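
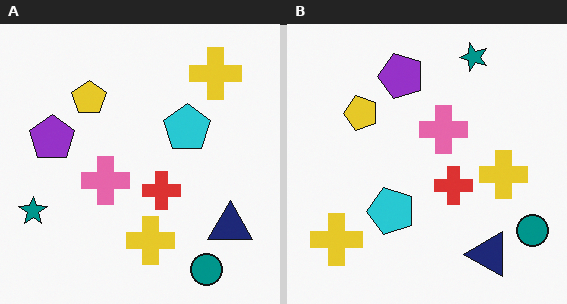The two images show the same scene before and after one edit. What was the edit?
Transposed (reflected across the top-left ↔ bottom-right diagonal).

Shapes have swapped their row and column positions — what was in the top-right is now in the bottom-left — a diagonal reflection.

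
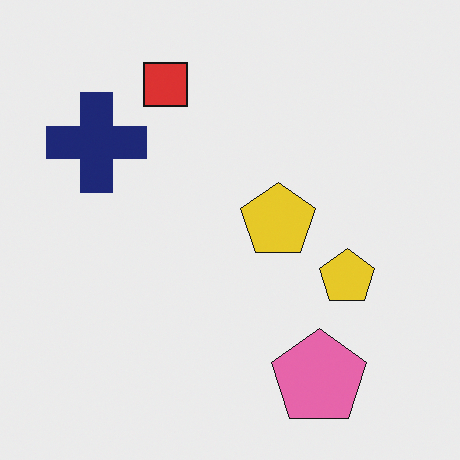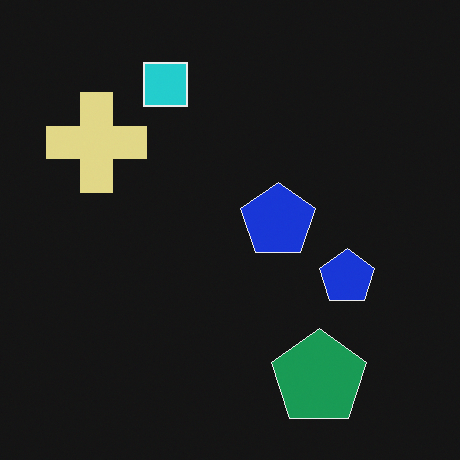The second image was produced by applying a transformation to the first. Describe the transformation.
It was color-inverted (negative).

The light background has become dark and every shape's color is its complement — a photographic negative.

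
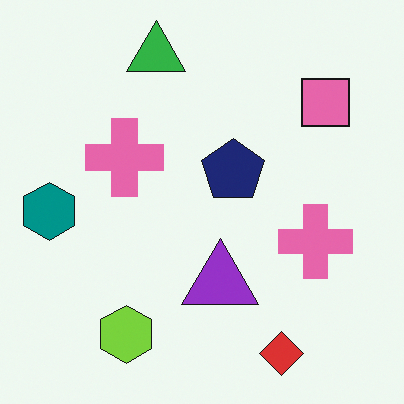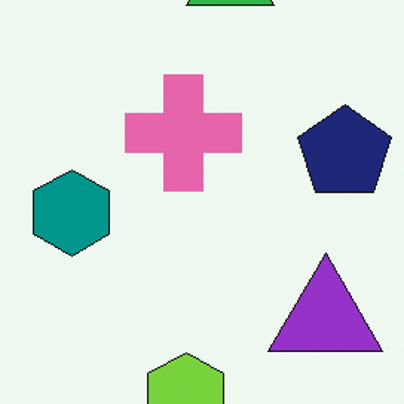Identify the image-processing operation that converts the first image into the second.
The transformation is: cropped to a modestly smaller region and rescaled.

The visible shapes are larger and the field of view is narrower; shapes near the original edges may be partly or wholly outside the frame — a crop-and-rescale.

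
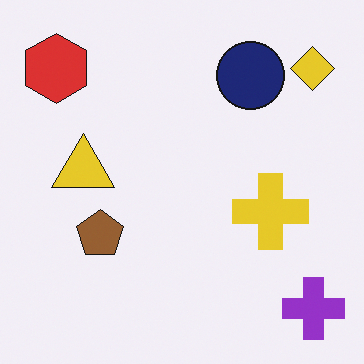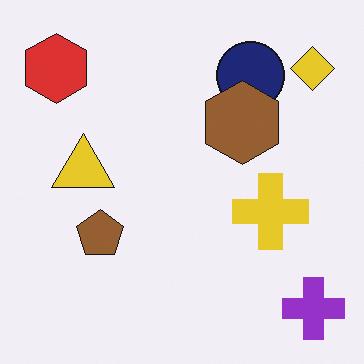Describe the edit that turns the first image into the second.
This is the original image overlaid with an additional brown hexagon.

A brown hexagon appears in the second image that is absent from the first.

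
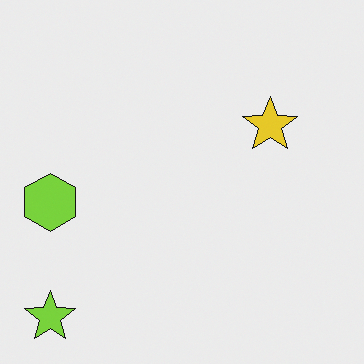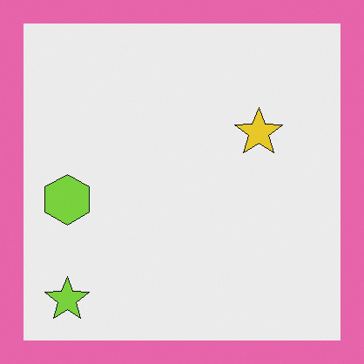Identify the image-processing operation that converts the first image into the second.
The second image is the first framed with a pink border.

A solid pink frame runs around the edge of the second image, with the content slightly shrunk inside it.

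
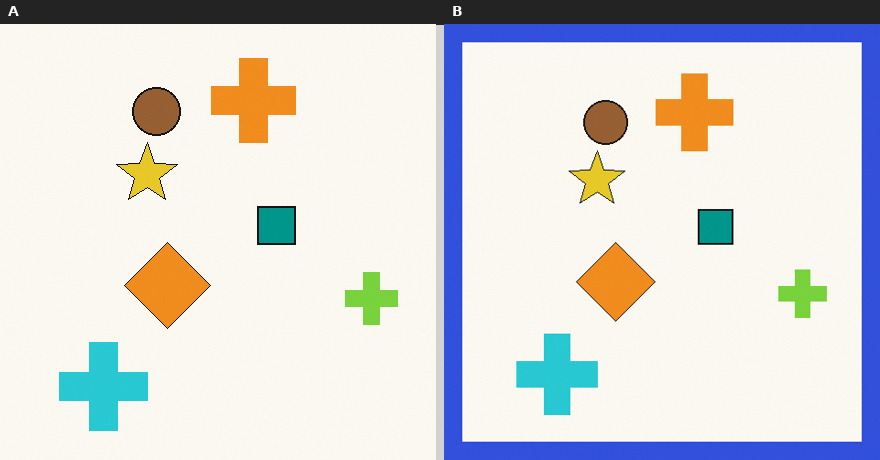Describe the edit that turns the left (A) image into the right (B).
This is the original image framed with a blue border.

A solid blue frame runs around the edge of the right (B) image, with the content slightly shrunk inside it.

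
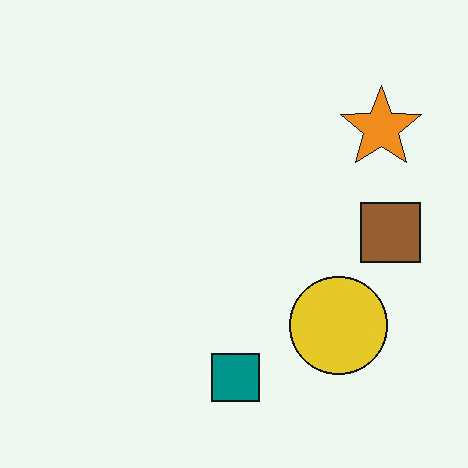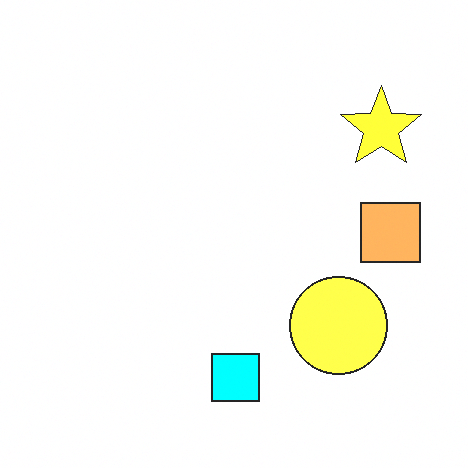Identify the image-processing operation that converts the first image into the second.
The image was substantially brightened.

Every pixel — background and shapes alike — is uniformly brightened.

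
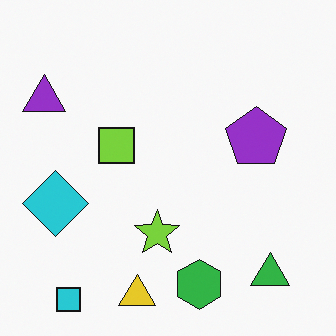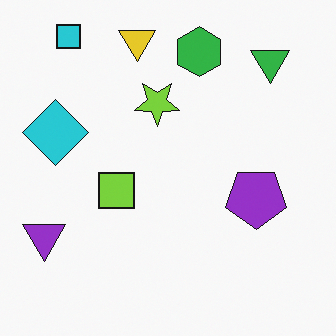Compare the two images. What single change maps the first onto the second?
The transformation is: flipped vertically (top ↔ bottom).

The cyan square is in the bottom-left of the first image and the top-left of the second — shapes on opposite sides of the horizontal midline have swapped in a mirror flip.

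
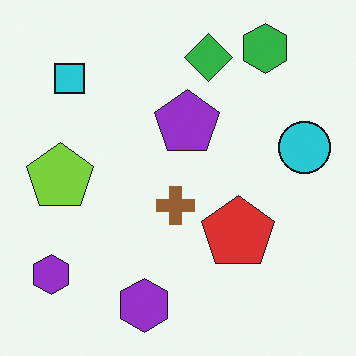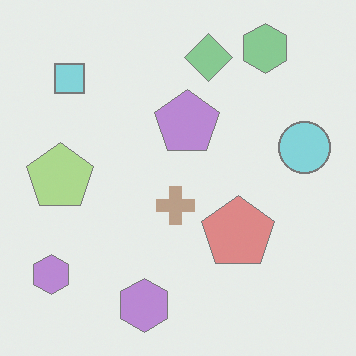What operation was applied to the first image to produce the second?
This is the original image given much lower contrast.

Tones are pushed toward mid-grey across the whole image — a global contrast change.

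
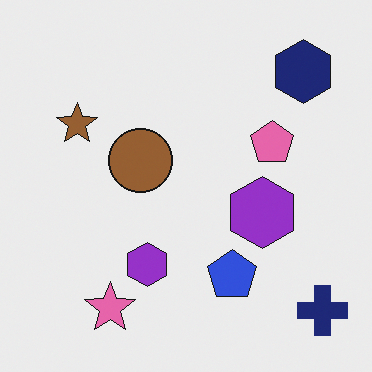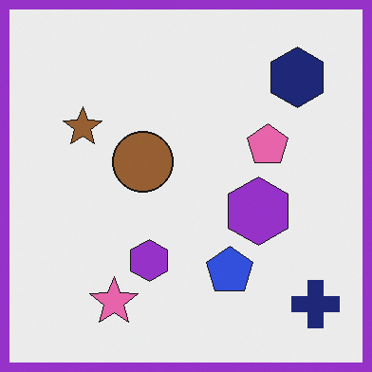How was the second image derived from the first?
The transformation is: framed with a purple border.

A solid purple frame runs around the edge of the second image, with the content slightly shrunk inside it.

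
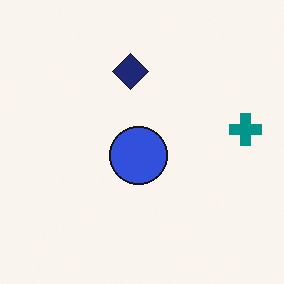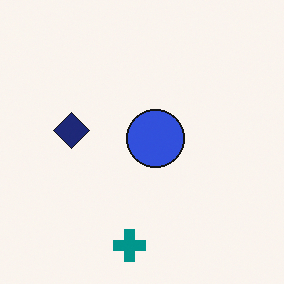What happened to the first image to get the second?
This is the original image transposed (reflected across the top-left ↔ bottom-right diagonal).

Shapes have swapped their row and column positions — what was in the top-right is now in the bottom-left — a diagonal reflection.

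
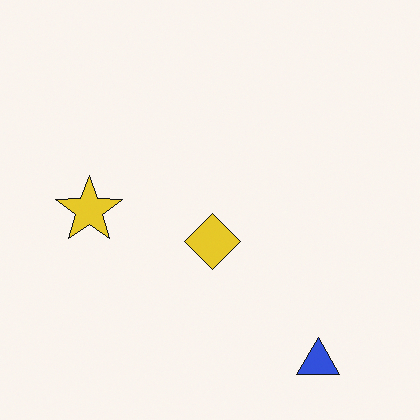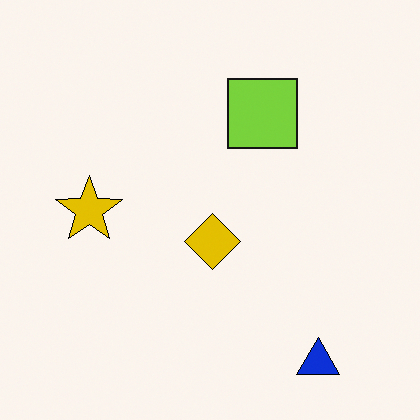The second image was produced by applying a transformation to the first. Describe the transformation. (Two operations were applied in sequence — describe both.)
The image was given slightly increased contrast, then overlaid with an additional lime square.

Tones are pushed away from mid-grey across the whole image — a global contrast change. A lime square appears in the second image that is absent from the first.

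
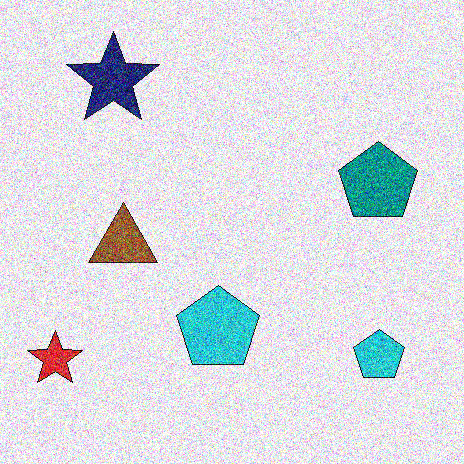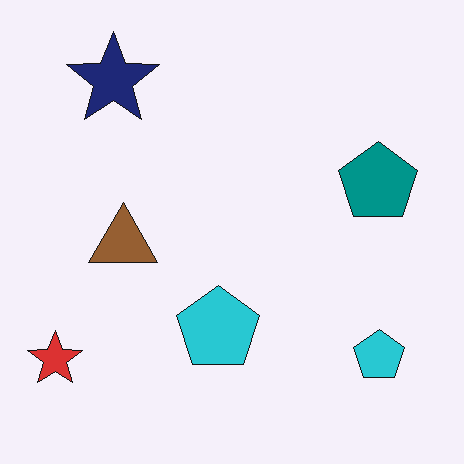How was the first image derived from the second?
The first image is the second degraded with heavy additive noise.

Random speckle covers the whole image, including the flat background.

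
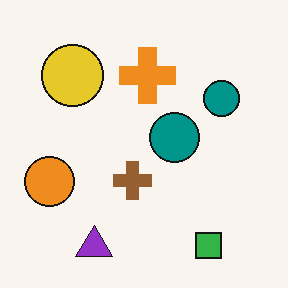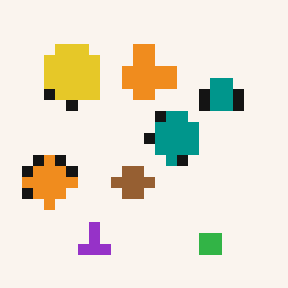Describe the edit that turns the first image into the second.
It was heavily pixelated into large blocks.

Shapes are reduced to large square blocks; fine edges and outlines are lost — a downscale-then-upscale (mosaic) effect.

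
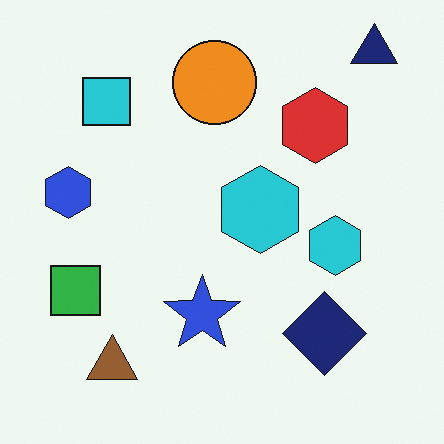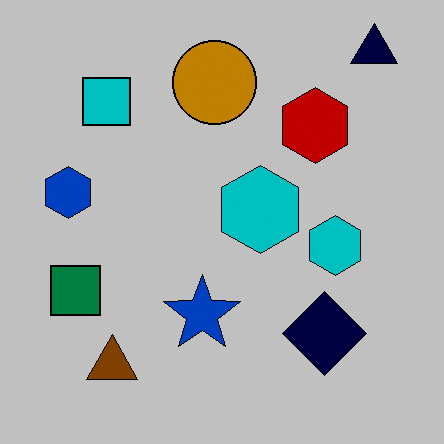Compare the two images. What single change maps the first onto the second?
It was heavily posterized to just a handful of flat colors.

Each flat color has snapped to a coarser quantized level — most visibly, the near-white background has dropped to a flat grey.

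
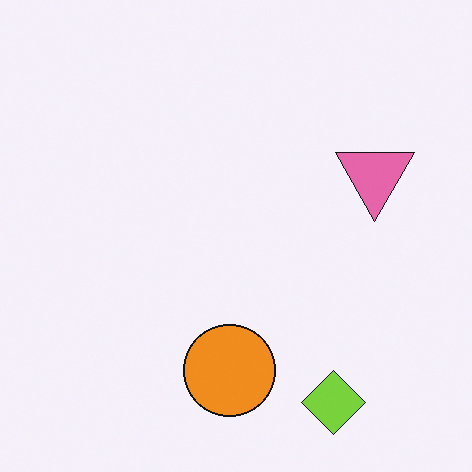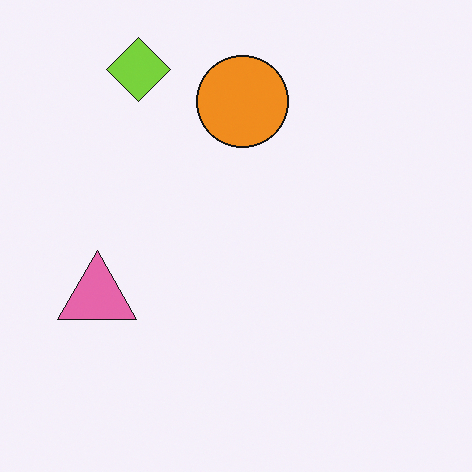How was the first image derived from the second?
The image was rotated 180°.

The lime diamond sits in the top-left of the second image and the bottom-right of the first — consistent with a whole-image 180° rotation.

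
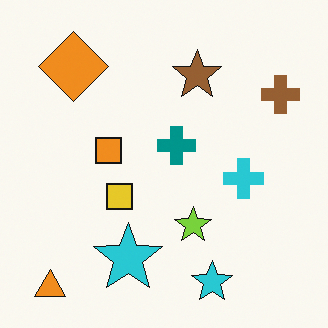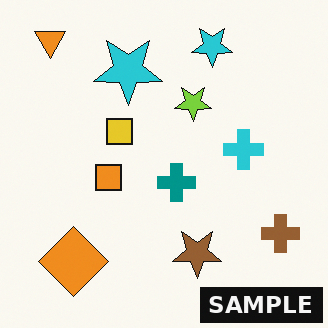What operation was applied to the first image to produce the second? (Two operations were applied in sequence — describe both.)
It was flipped vertically (top ↔ bottom), then watermarked with the text "SAMPLE" in the lower-right corner.

The orange triangle is in the bottom-left of the first image and the top-left of the second — shapes on opposite sides of the horizontal midline have swapped in a mirror flip. A dark label reading "SAMPLE" appears in the lower-right corner.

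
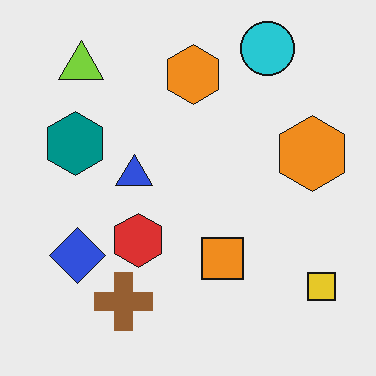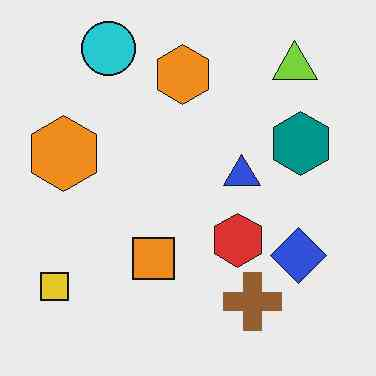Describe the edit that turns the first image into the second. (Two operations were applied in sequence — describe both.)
Flipped horizontally (left ↔ right), then JPEG-compressed with visible artifacts.

The yellow square is in the bottom-right of the first image and the bottom-left of the second — shapes on opposite sides of the vertical midline have swapped in a mirror flip. Blocky 8×8 compression artifacts appear around shape edges and the flat background shows ringing — characteristic JPEG degradation.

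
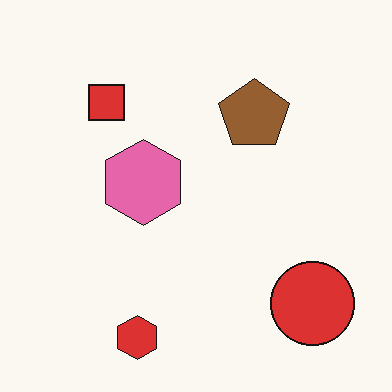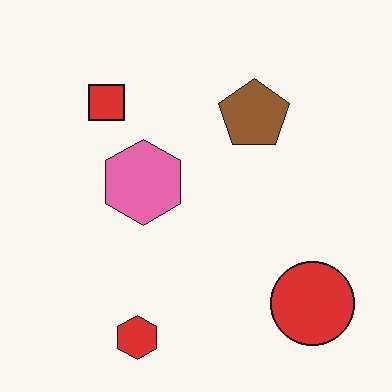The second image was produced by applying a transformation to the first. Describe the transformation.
The image was JPEG-compressed with visible artifacts.

Blocky 8×8 compression artifacts appear around shape edges and the flat background shows ringing — characteristic JPEG degradation.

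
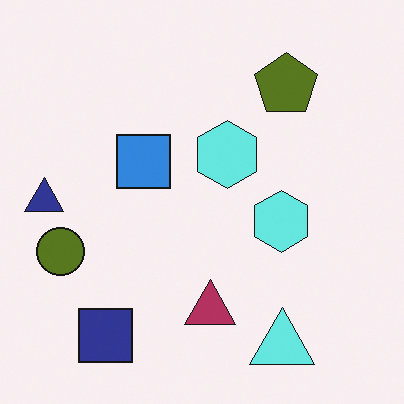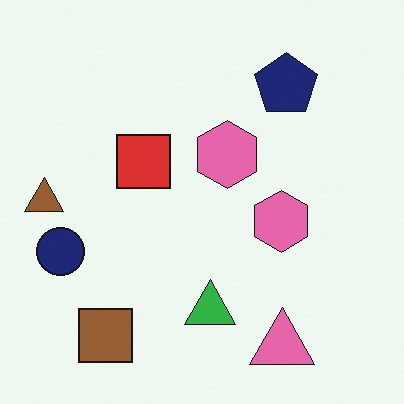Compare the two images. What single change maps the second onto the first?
The transformation is: hue-shifted by a large amount.

Every shape's color has rotated by the same amount around the hue wheel — a uniform hue shift.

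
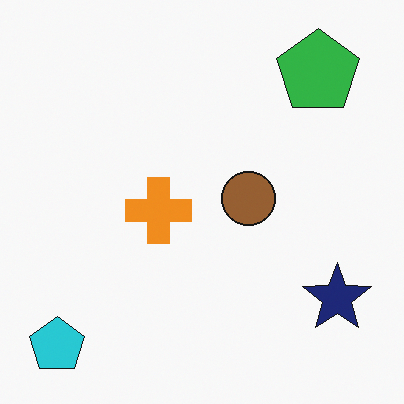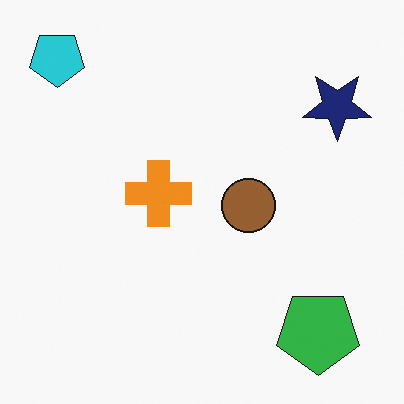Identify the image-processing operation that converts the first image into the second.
This is the original image flipped vertically (top ↔ bottom).

The cyan pentagon is in the bottom-left of the first image and the top-left of the second — shapes on opposite sides of the horizontal midline have swapped in a mirror flip.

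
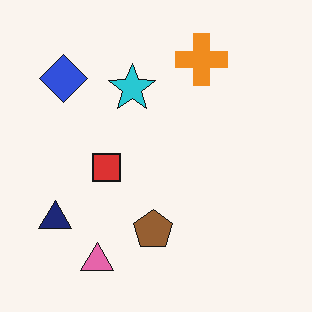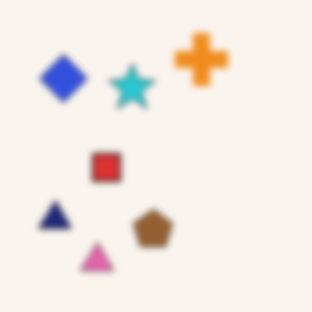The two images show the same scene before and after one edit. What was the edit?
It was moderately blurred.

Shape edges and outlines are uniformly softened across the whole image.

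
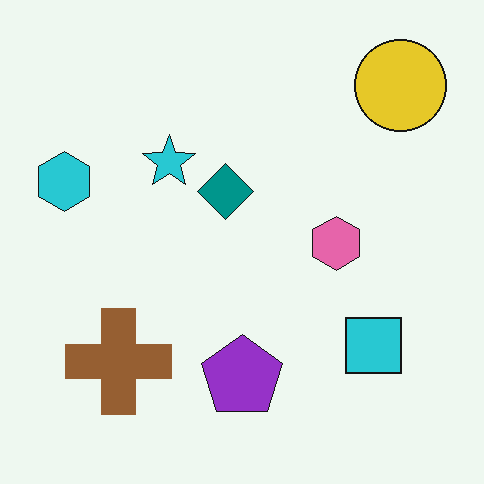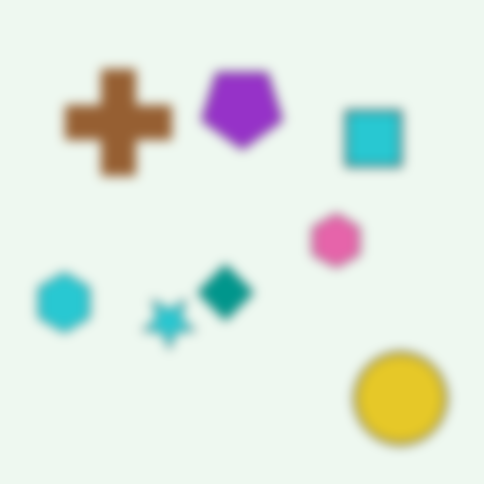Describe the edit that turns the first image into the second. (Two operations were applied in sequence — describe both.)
It was flipped vertically (top ↔ bottom), then strongly gaussian-blurred.

The yellow circle is in the top-right of the first image and the bottom-right of the second — shapes on opposite sides of the horizontal midline have swapped in a mirror flip. Shape edges and outlines are uniformly softened across the whole image.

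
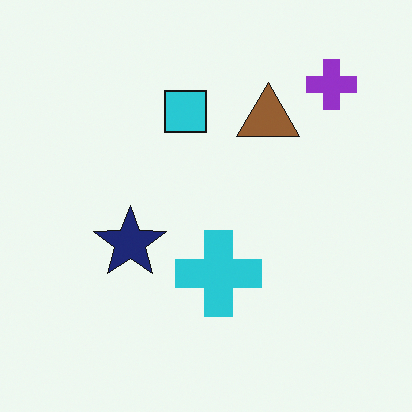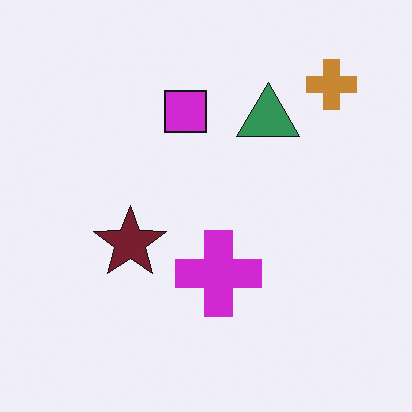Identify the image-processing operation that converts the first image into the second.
The second image is the first hue-shifted noticeably.

Every shape's color has rotated by the same amount around the hue wheel — a uniform hue shift.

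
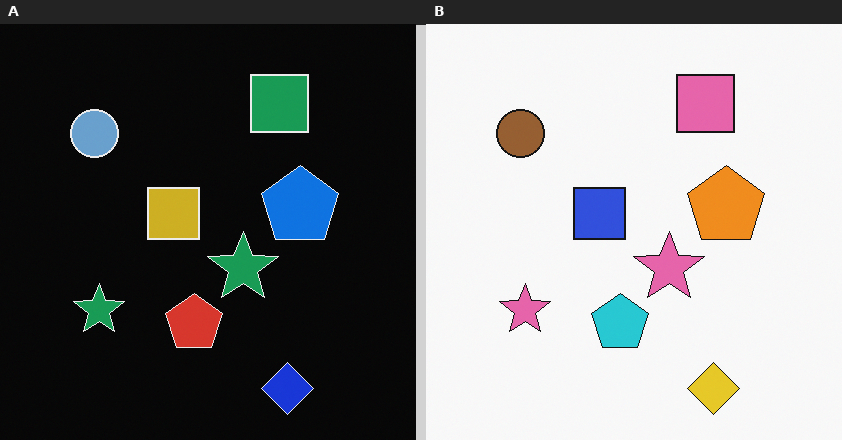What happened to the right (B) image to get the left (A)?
The left (A) image is the right (B) color-inverted (negative).

The light background has become dark and every shape's color is its complement — a photographic negative.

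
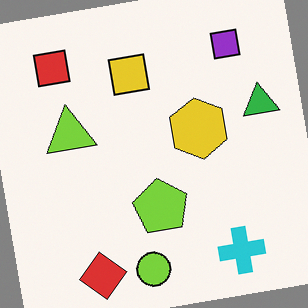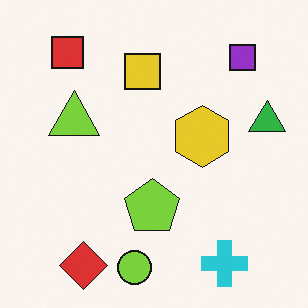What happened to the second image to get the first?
The image was rotated counter-clockwise by a few degrees.

Every shape is tilted by the same angle and the image corners show triangular fill wedges — a whole-image rotation by a non-right angle.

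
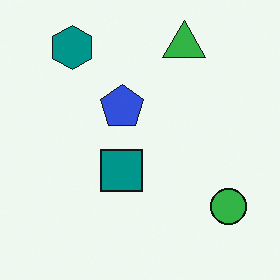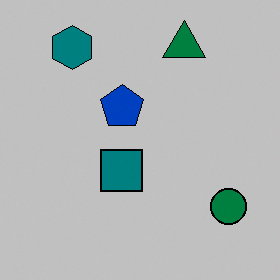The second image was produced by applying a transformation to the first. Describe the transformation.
Heavily posterized to just a handful of flat colors.

Each flat color has snapped to a coarser quantized level — most visibly, the near-white background has dropped to a flat grey.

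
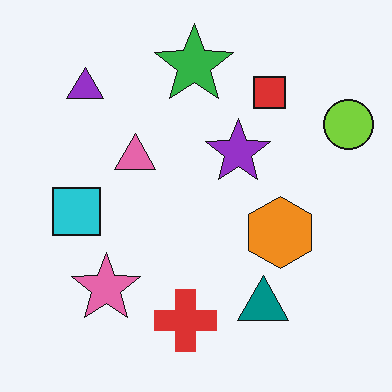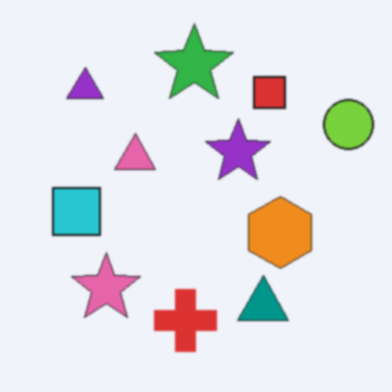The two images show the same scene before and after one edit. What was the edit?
It was slightly softened.

Shape edges and outlines are uniformly softened across the whole image.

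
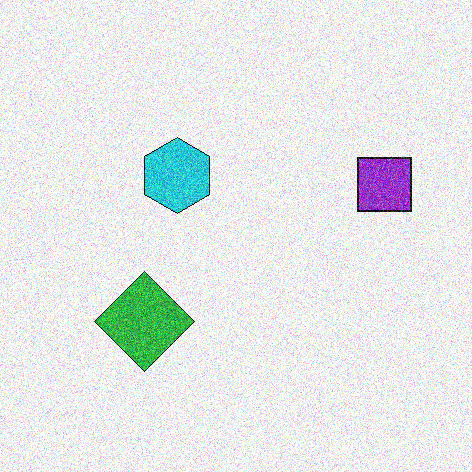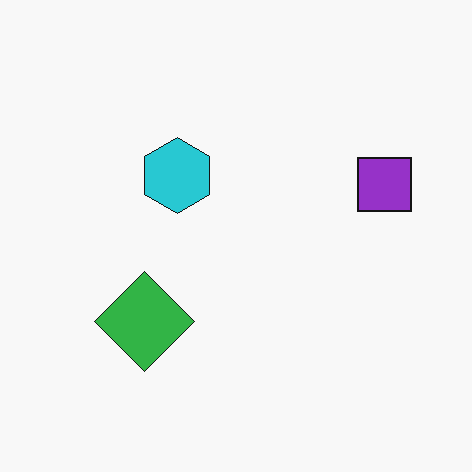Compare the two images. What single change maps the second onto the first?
The image was degraded with strong gaussian noise.

Random speckle covers the whole image, including the flat background.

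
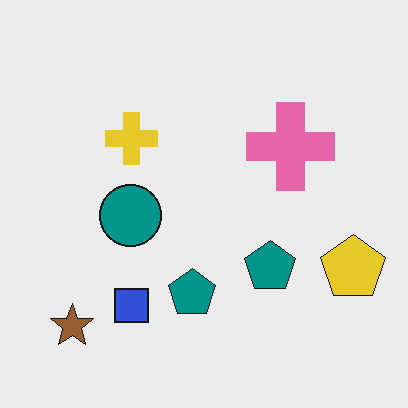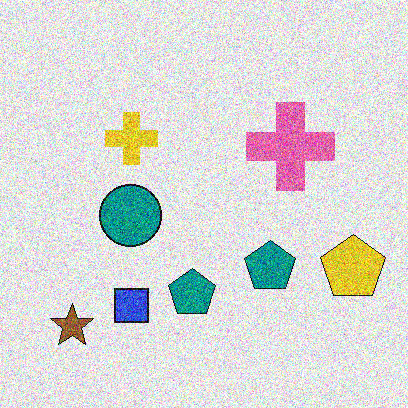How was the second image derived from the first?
The transformation is: degraded with a thick layer of grain.

Random speckle covers the whole image, including the flat background.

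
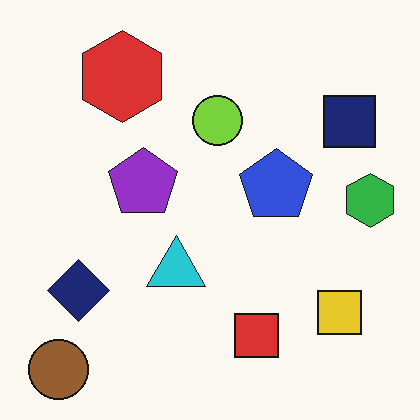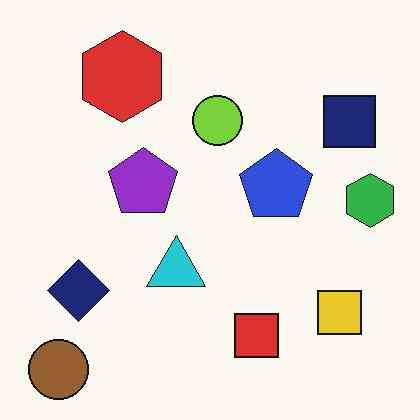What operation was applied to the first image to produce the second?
This is the original image given moderate JPEG compression.

Blocky 8×8 compression artifacts appear around shape edges and the flat background shows ringing — characteristic JPEG degradation.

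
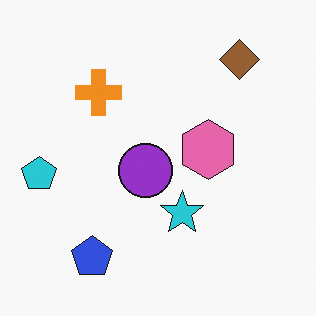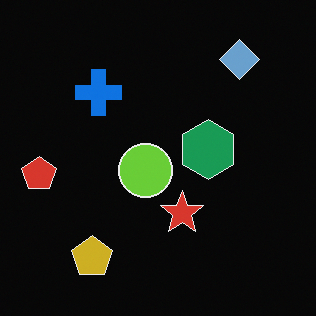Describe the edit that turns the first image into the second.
This is the original image color-inverted (negative).

The light background has become dark and every shape's color is its complement — a photographic negative.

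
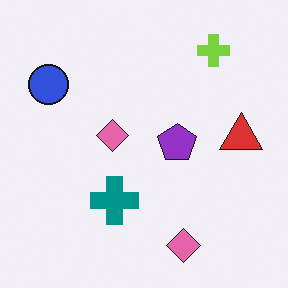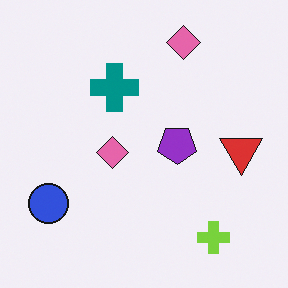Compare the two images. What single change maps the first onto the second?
The second image is the first flipped vertically (top ↔ bottom).

The lime cross is in the top-right of the first image and the bottom-right of the second — shapes on opposite sides of the horizontal midline have swapped in a mirror flip.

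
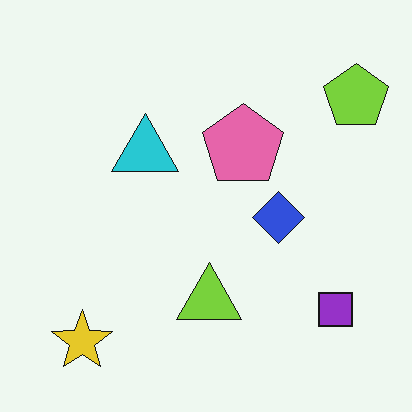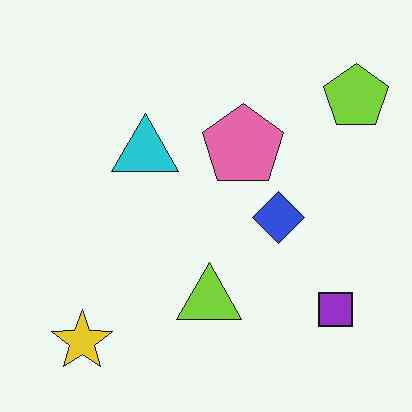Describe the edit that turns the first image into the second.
The image was given moderate JPEG compression.

Blocky 8×8 compression artifacts appear around shape edges and the flat background shows ringing — characteristic JPEG degradation.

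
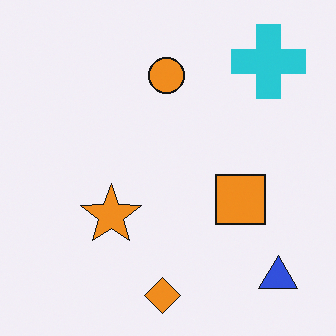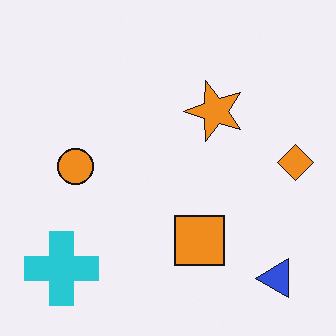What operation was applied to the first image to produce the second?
This is the original image transposed (reflected across the top-left ↔ bottom-right diagonal).

Shapes have swapped their row and column positions — what was in the top-right is now in the bottom-left — a diagonal reflection.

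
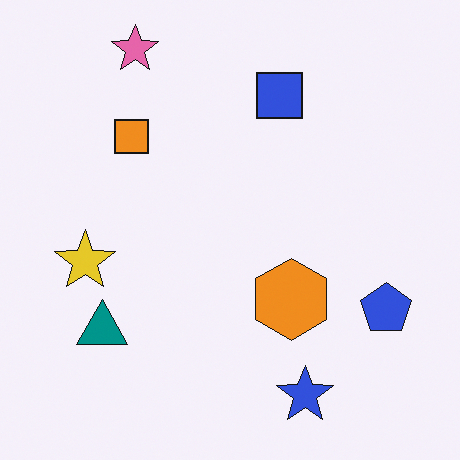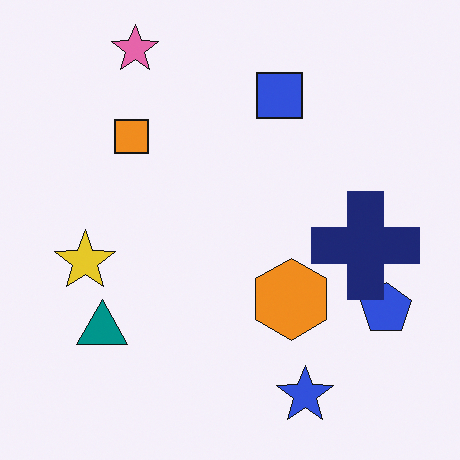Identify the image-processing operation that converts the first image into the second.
Overlaid with an additional navy cross.

A navy cross appears in the second image that is absent from the first.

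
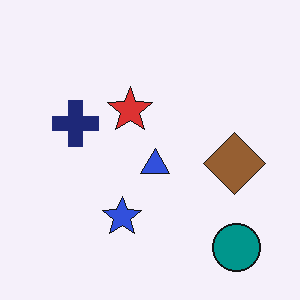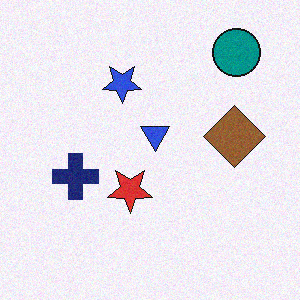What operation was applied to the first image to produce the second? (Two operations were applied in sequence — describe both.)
The second image is the first degraded with subtle gaussian noise, then flipped vertically (top ↔ bottom).

Random speckle covers the whole image, including the flat background. The teal circle is in the bottom-right of the first image and the top-right of the second — shapes on opposite sides of the horizontal midline have swapped in a mirror flip.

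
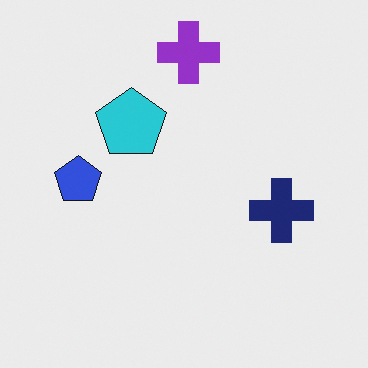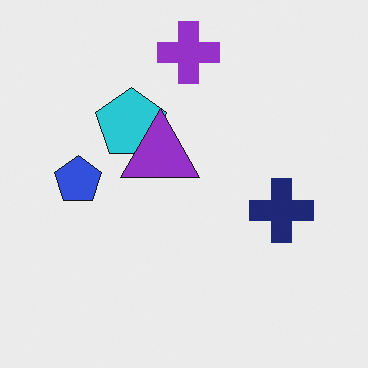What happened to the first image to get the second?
Overlaid with an additional purple triangle.

A purple triangle appears in the second image that is absent from the first.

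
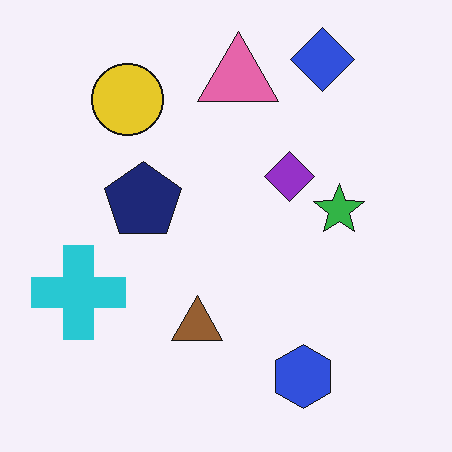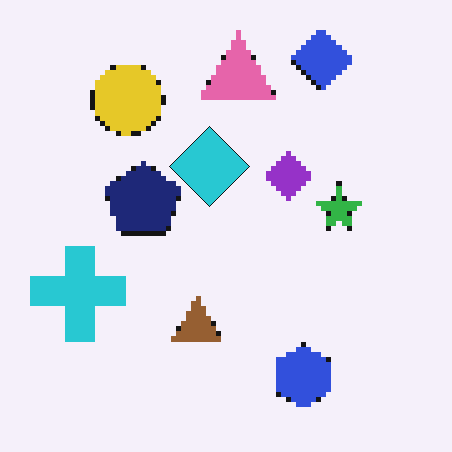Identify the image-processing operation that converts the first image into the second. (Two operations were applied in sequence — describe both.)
The image was mildly pixelated, then overlaid with an additional cyan diamond.

Shapes are reduced to large square blocks; fine edges and outlines are lost — a downscale-then-upscale (mosaic) effect. A cyan diamond appears in the second image that is absent from the first.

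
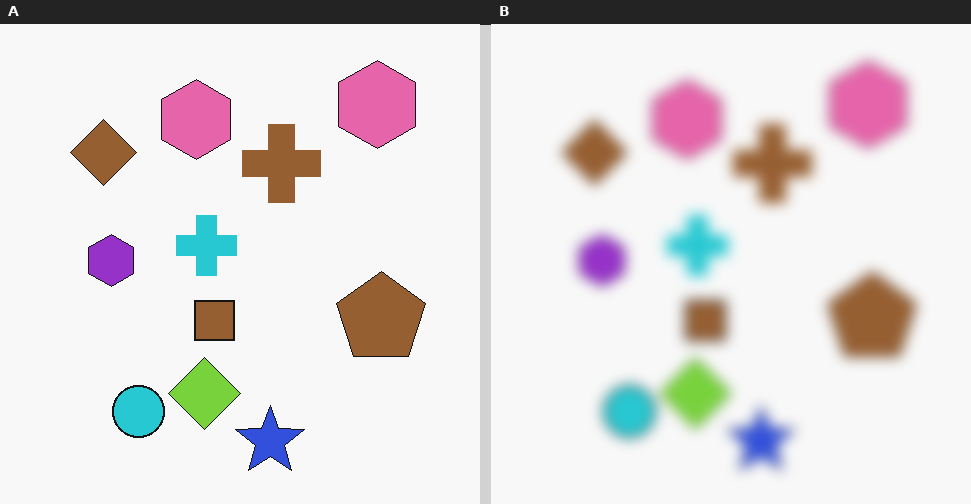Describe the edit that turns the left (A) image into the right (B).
The right (B) image is the left (A) strongly gaussian-blurred.

Shape edges and outlines are uniformly softened across the whole image.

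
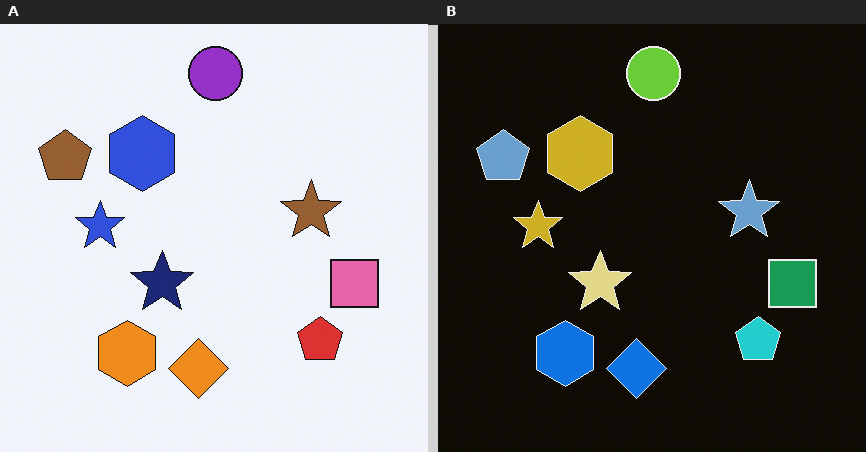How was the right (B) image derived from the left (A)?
The right (B) image is the left (A) color-inverted (negative).

The light background has become dark and every shape's color is its complement — a photographic negative.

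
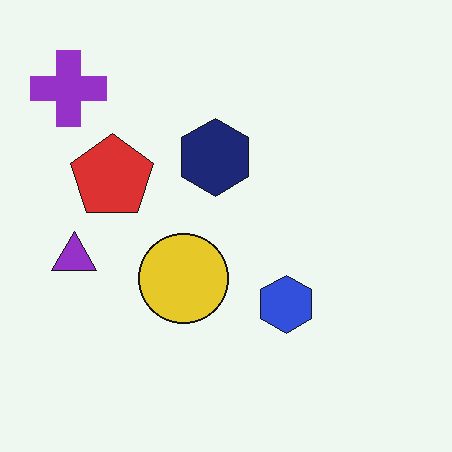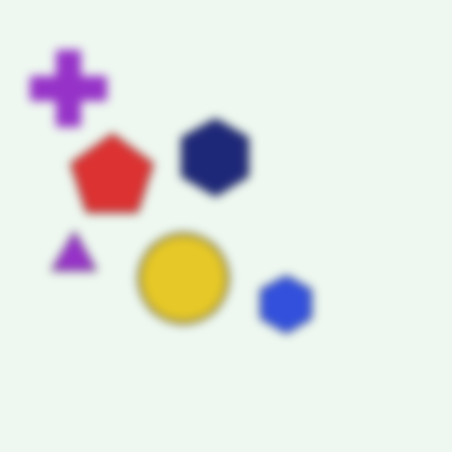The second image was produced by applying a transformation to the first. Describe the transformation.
This is the original image noticeably gaussian-blurred.

Shape edges and outlines are uniformly softened across the whole image.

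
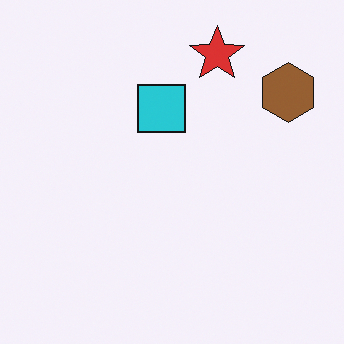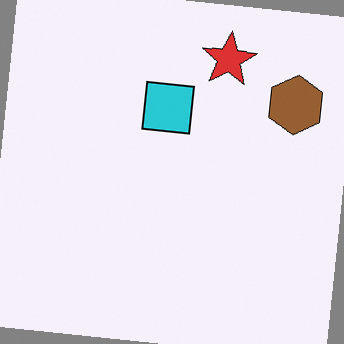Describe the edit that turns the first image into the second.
The transformation is: rotated clockwise by a slight angle.

Every shape is tilted by the same angle and the image corners show triangular fill wedges — a whole-image rotation by a non-right angle.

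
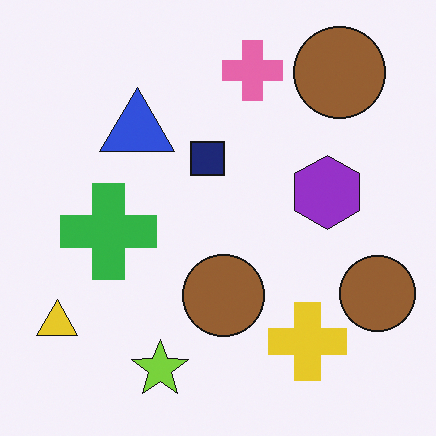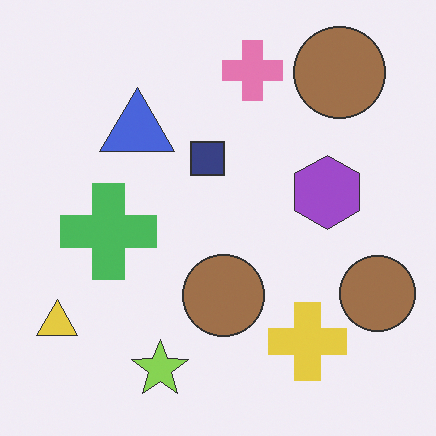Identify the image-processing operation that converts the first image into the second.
Given slightly reduced contrast.

Tones are pushed toward mid-grey across the whole image — a global contrast change.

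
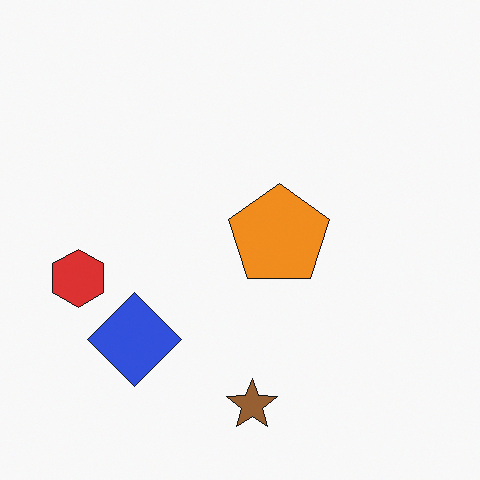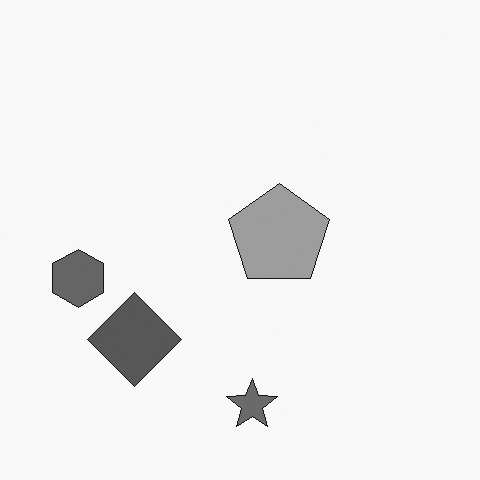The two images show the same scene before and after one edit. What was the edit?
Converted to grayscale.

All color is removed — every shape is now a shade of grey.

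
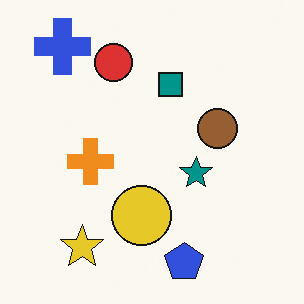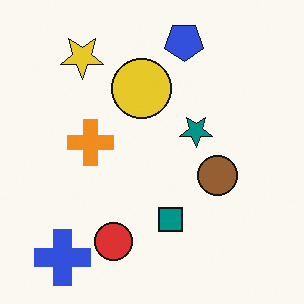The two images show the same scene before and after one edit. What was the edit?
The image was flipped vertically (top ↔ bottom).

The blue pentagon is in the bottom of the first image and the top of the second — shapes on opposite sides of the horizontal midline have swapped in a mirror flip.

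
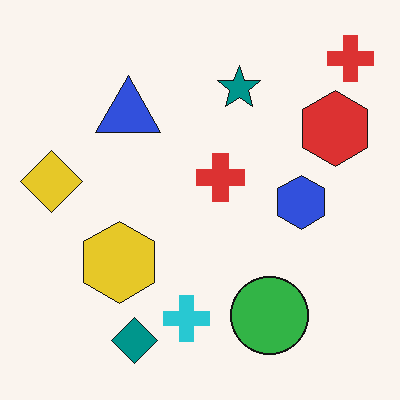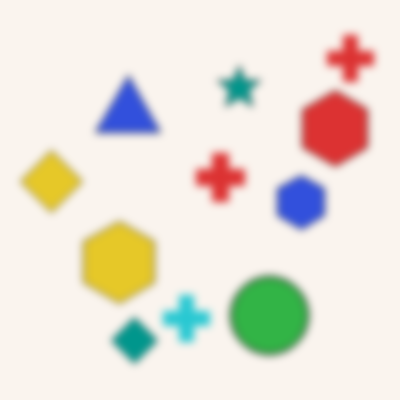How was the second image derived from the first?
This is the original image noticeably gaussian-blurred.

Shape edges and outlines are uniformly softened across the whole image.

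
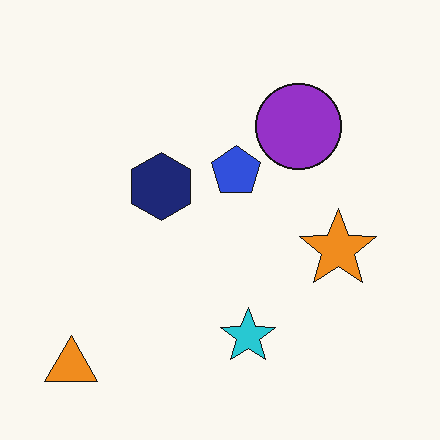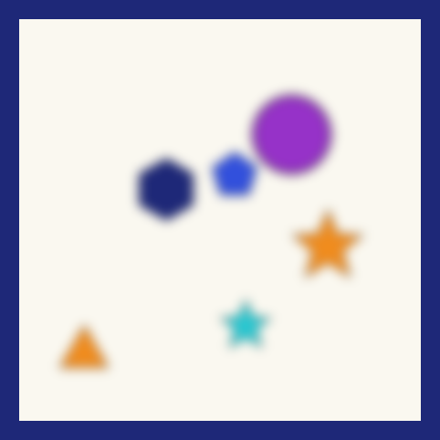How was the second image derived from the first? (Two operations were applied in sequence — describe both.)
This is the original image strongly gaussian-blurred, then framed with a navy border.

Shape edges and outlines are uniformly softened across the whole image. A solid navy frame runs around the edge of the second image, with the content slightly shrunk inside it.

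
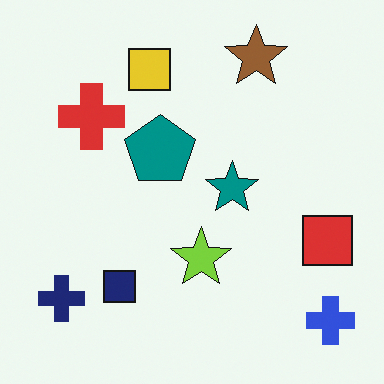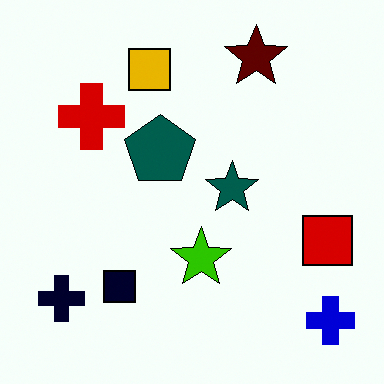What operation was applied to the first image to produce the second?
The image was given much higher contrast.

Tones are pushed away from mid-grey across the whole image — a global contrast change.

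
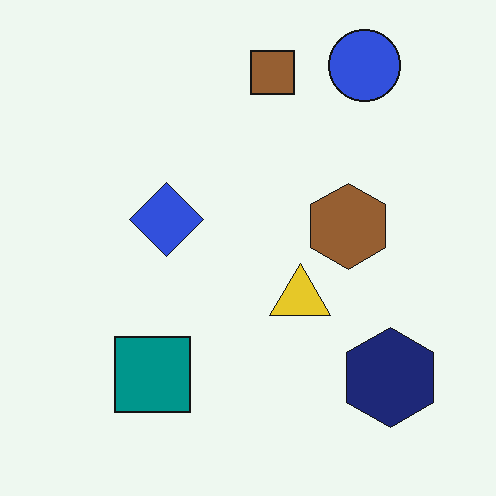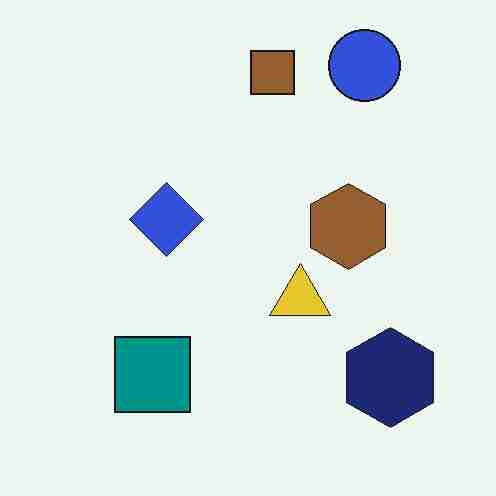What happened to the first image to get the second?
This is the original image degraded with heavy JPEG compression.

Blocky 8×8 compression artifacts appear around shape edges and the flat background shows ringing — characteristic JPEG degradation.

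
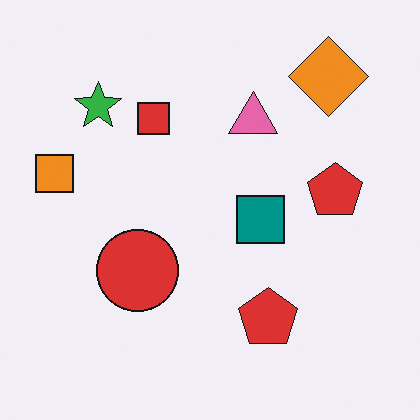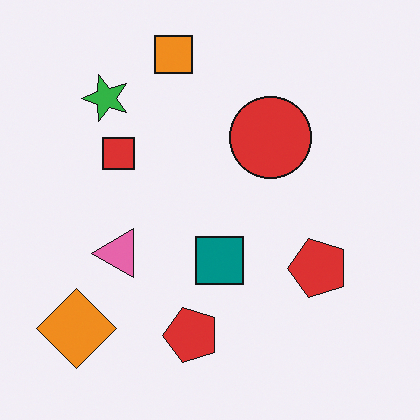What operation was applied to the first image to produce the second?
It was transposed (reflected across the top-left ↔ bottom-right diagonal).

Shapes have swapped their row and column positions — what was in the top-right is now in the bottom-left — a diagonal reflection.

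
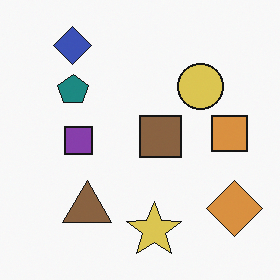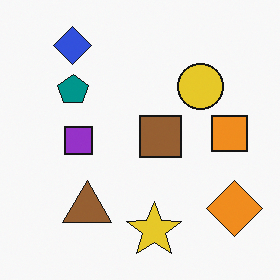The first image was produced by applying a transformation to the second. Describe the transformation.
The first image is the second slightly desaturated.

All colors are more muted and greyish — a global saturation change.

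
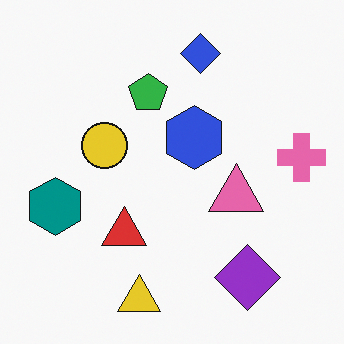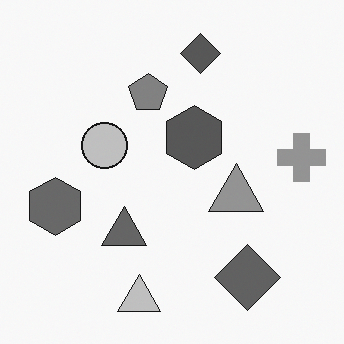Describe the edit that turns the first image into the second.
The second image is the first converted to grayscale.

All color is removed — every shape is now a shade of grey.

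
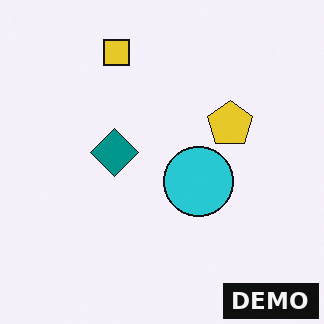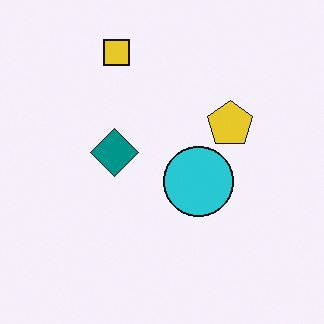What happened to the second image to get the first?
The transformation is: watermarked with the text "DEMO" in the lower-right corner.

A dark label reading "DEMO" appears in the lower-right corner.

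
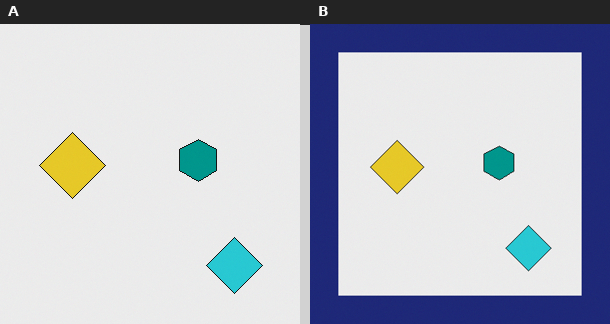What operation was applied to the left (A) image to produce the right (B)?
Framed with a navy border.

A solid navy frame runs around the edge of the right (B) image, with the content slightly shrunk inside it.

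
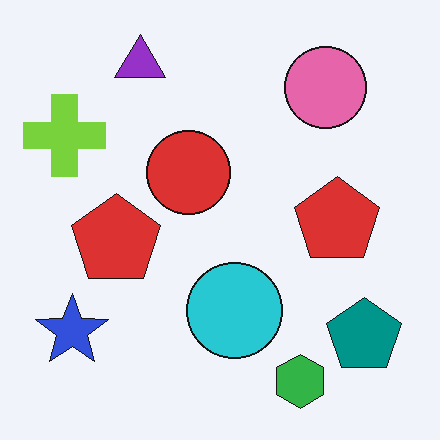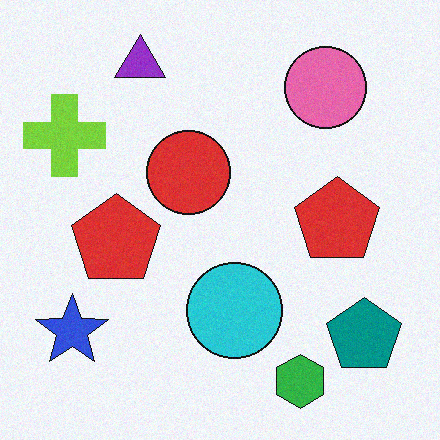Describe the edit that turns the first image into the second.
Degraded with subtle gaussian noise.

Random speckle covers the whole image, including the flat background.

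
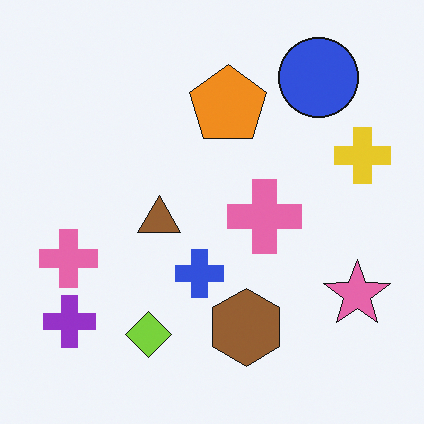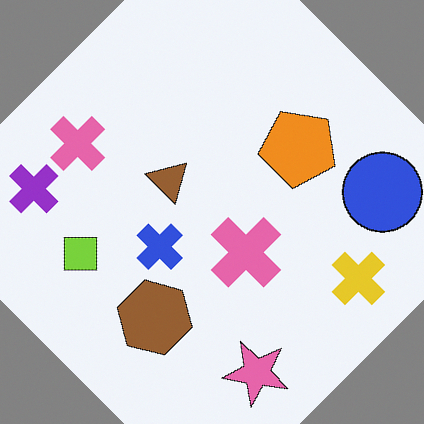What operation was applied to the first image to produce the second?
The transformation is: rotated clockwise by a large amount — several tens of degrees.

Every shape is tilted by the same angle and the image corners show triangular fill wedges — a whole-image rotation by a non-right angle.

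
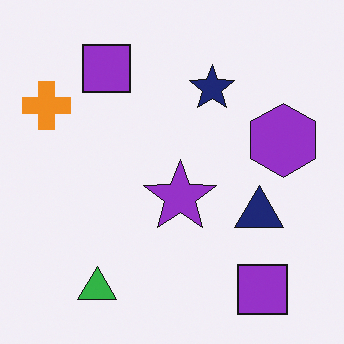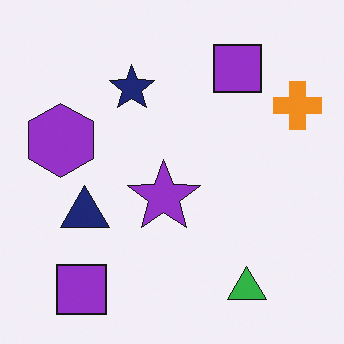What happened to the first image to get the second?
The transformation is: flipped horizontally (left ↔ right).

The orange cross is in the top-left of the first image and the top-right of the second — shapes on opposite sides of the vertical midline have swapped in a mirror flip.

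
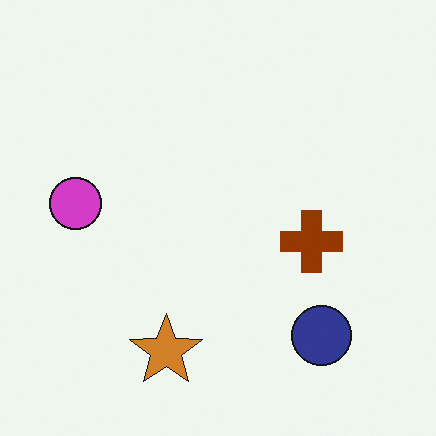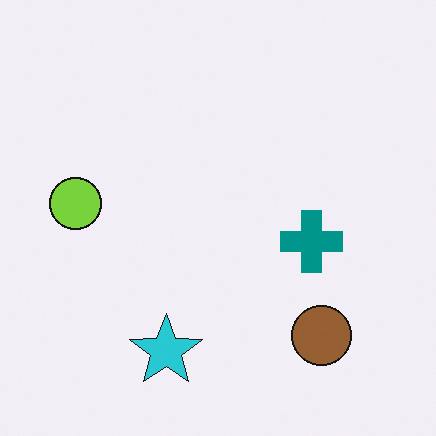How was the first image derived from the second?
This is the original image hue-shifted through roughly half the color wheel.

Every shape's color has rotated by the same amount around the hue wheel — a uniform hue shift.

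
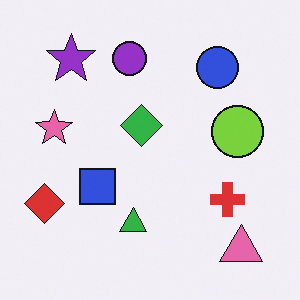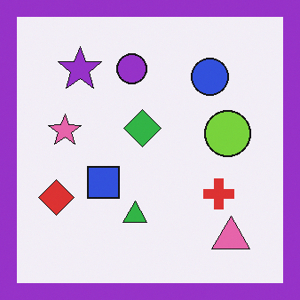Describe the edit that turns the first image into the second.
It was framed with a purple border.

A solid purple frame runs around the edge of the second image, with the content slightly shrunk inside it.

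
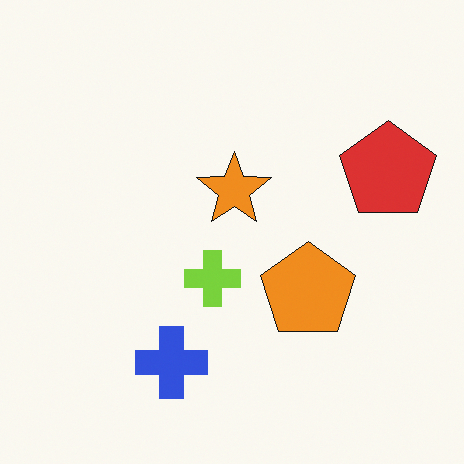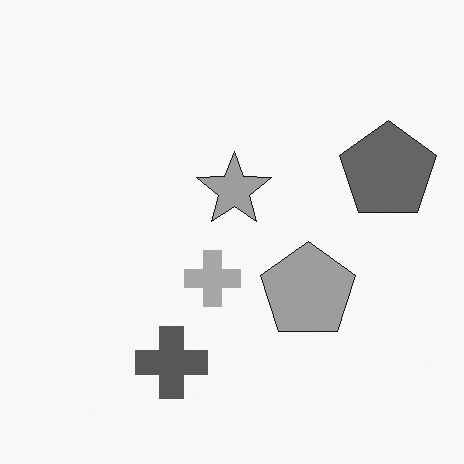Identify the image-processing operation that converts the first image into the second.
The image was converted to grayscale.

All color is removed — every shape is now a shade of grey.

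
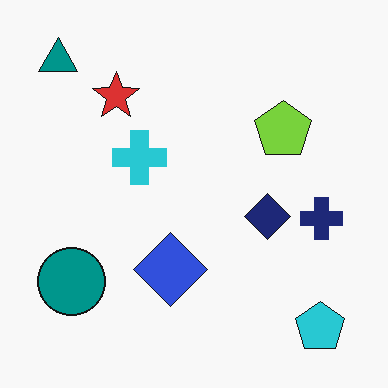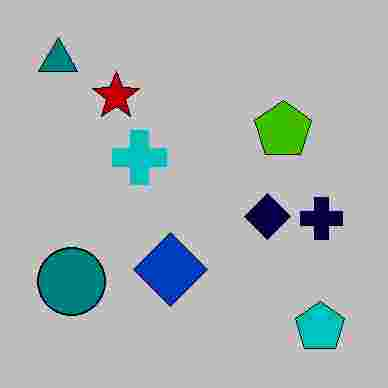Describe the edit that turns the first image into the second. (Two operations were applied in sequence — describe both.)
The transformation is: heavily posterized to just a handful of flat colors, then degraded with heavy JPEG compression.

Each flat color has snapped to a coarser quantized level — most visibly, the near-white background has dropped to a flat grey. Blocky 8×8 compression artifacts appear around shape edges and the flat background shows ringing — characteristic JPEG degradation.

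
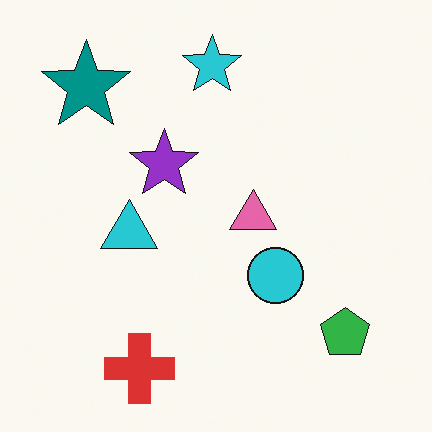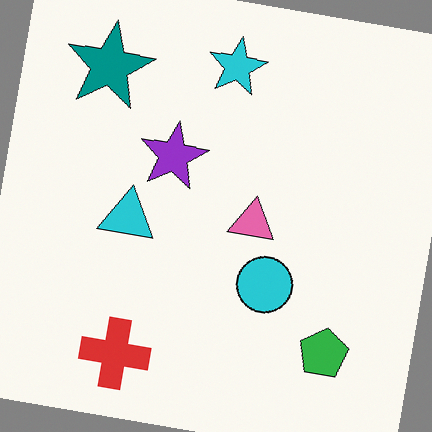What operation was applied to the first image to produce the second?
The second image is the first rotated clockwise by a small amount.

Every shape is tilted by the same angle and the image corners show triangular fill wedges — a whole-image rotation by a non-right angle.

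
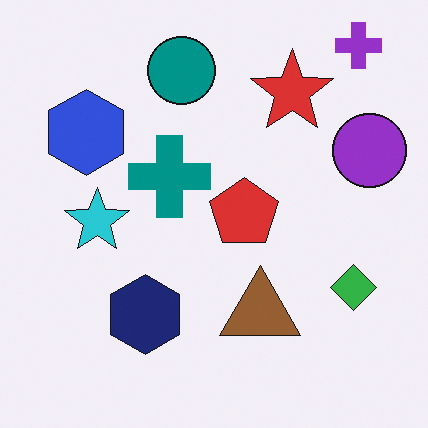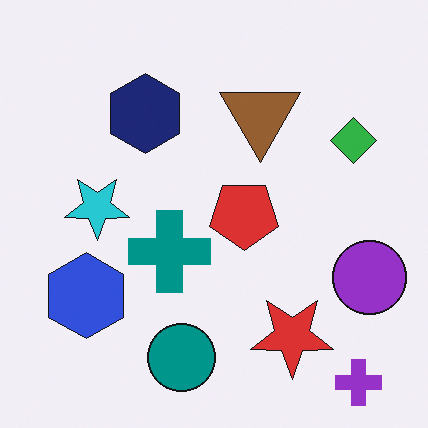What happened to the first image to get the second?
Flipped vertically (top ↔ bottom).

The purple cross is in the top-right of the first image and the bottom-right of the second — shapes on opposite sides of the horizontal midline have swapped in a mirror flip.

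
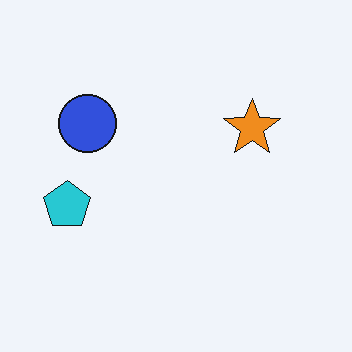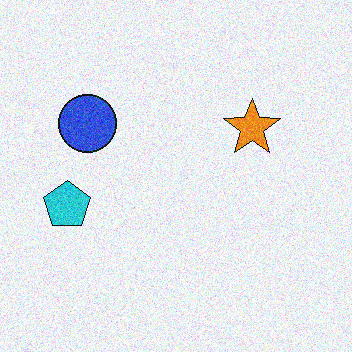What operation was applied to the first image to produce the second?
This is the original image degraded with visible gaussian noise.

Random speckle covers the whole image, including the flat background.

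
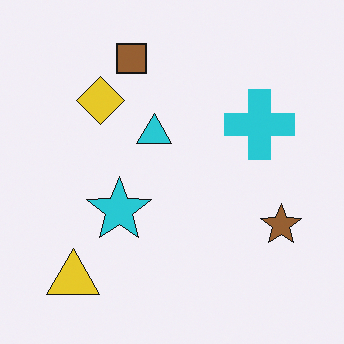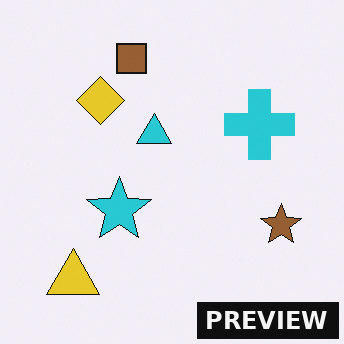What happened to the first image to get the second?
It was watermarked with the text "PREVIEW" in the lower-right corner.

A dark label reading "PREVIEW" appears in the lower-right corner.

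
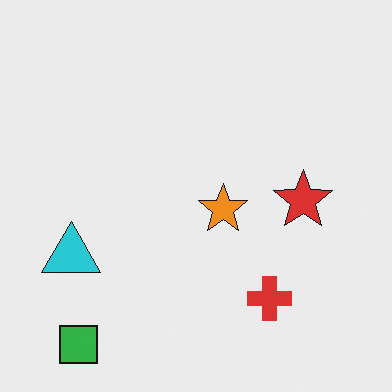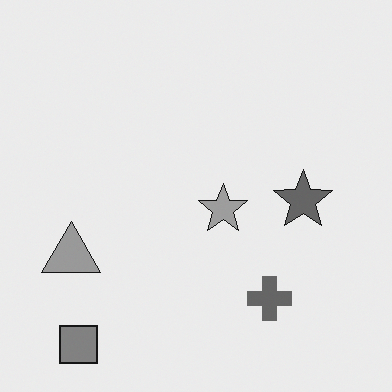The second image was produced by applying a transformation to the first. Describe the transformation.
The transformation is: converted to grayscale.

All color is removed — every shape is now a shade of grey.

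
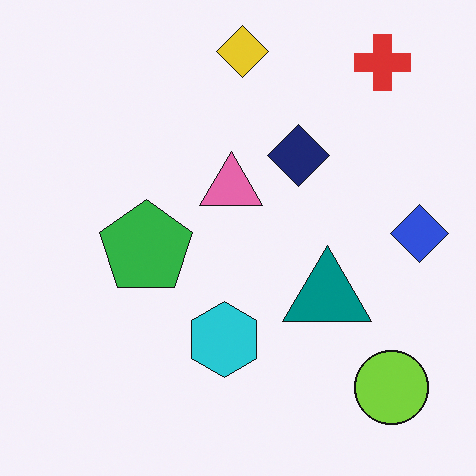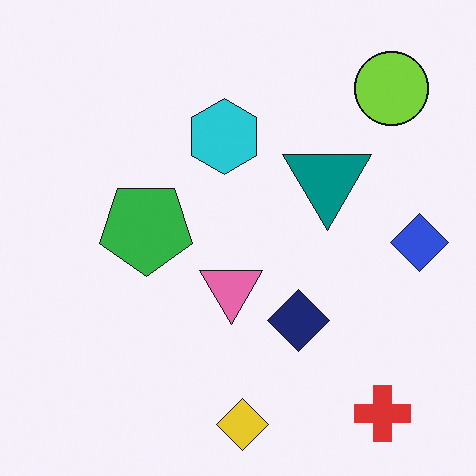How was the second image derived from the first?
The transformation is: flipped vertically (top ↔ bottom).

The yellow diamond is in the top of the first image and the bottom of the second — shapes on opposite sides of the horizontal midline have swapped in a mirror flip.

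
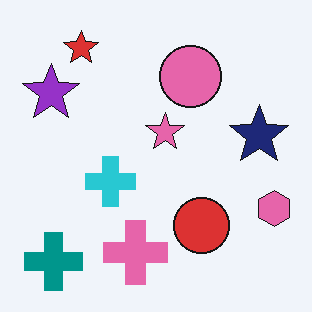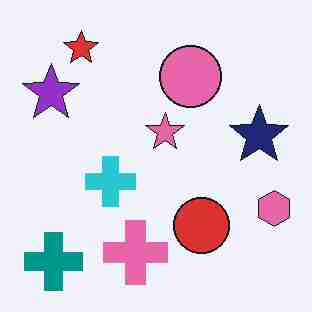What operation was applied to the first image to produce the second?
The image was degraded with heavy JPEG compression.

Blocky 8×8 compression artifacts appear around shape edges and the flat background shows ringing — characteristic JPEG degradation.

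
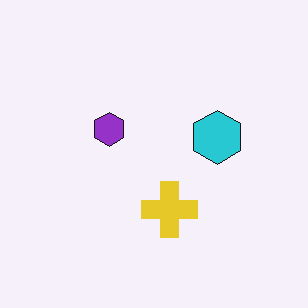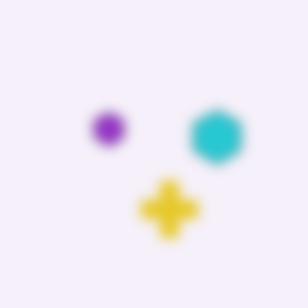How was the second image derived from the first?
The image was strongly gaussian-blurred.

Shape edges and outlines are uniformly softened across the whole image.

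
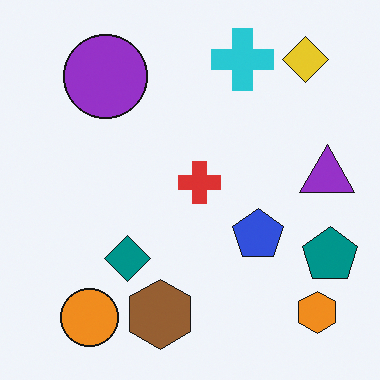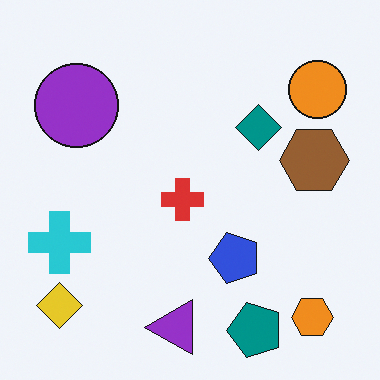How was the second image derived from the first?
Transposed (reflected across the top-left ↔ bottom-right diagonal).

Shapes have swapped their row and column positions — what was in the top-right is now in the bottom-left — a diagonal reflection.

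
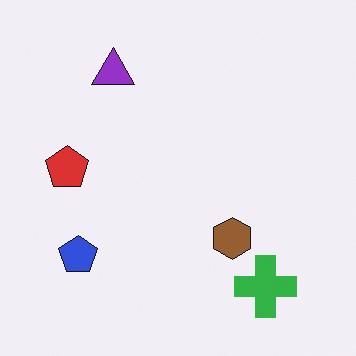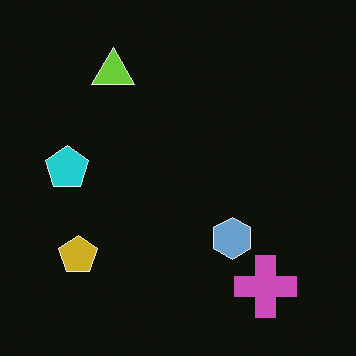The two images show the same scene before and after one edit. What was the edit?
The second image is the first color-inverted (negative).

The light background has become dark and every shape's color is its complement — a photographic negative.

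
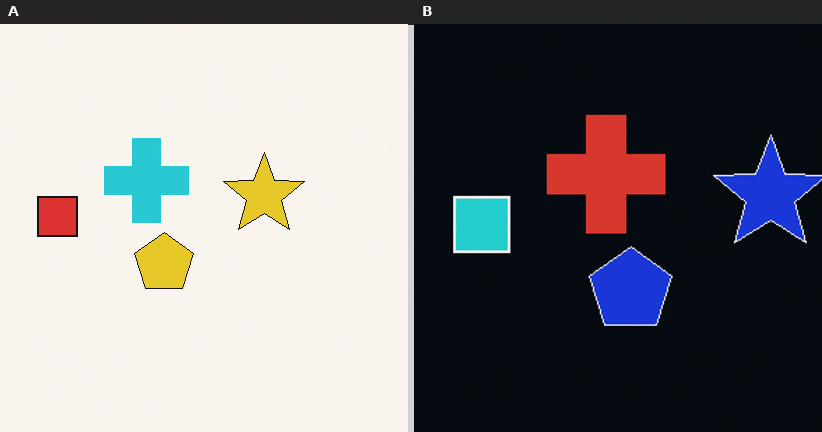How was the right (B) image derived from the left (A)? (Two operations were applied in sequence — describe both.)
The transformation is: color-inverted (negative), then cropped slightly and scaled back up.

The light background has become dark and every shape's color is its complement — a photographic negative. The visible shapes are larger and the field of view is narrower; shapes near the original edges may be partly or wholly outside the frame — a crop-and-rescale.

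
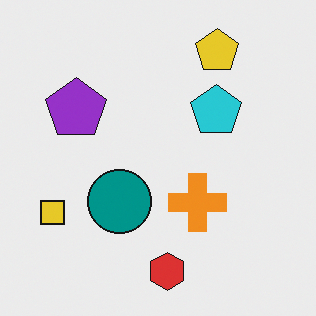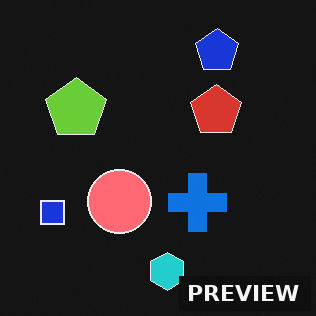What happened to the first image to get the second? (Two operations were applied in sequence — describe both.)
The second image is the first color-inverted (negative), then watermarked with the text "PREVIEW" in the lower-right corner.

The light background has become dark and every shape's color is its complement — a photographic negative. A dark label reading "PREVIEW" appears in the lower-right corner.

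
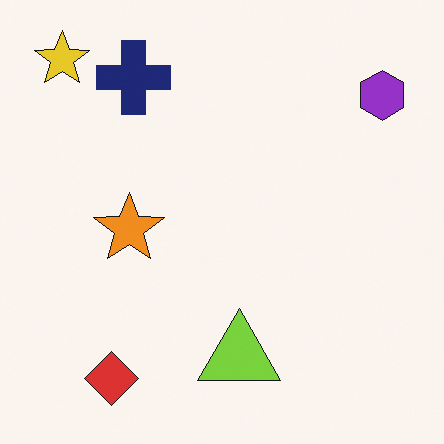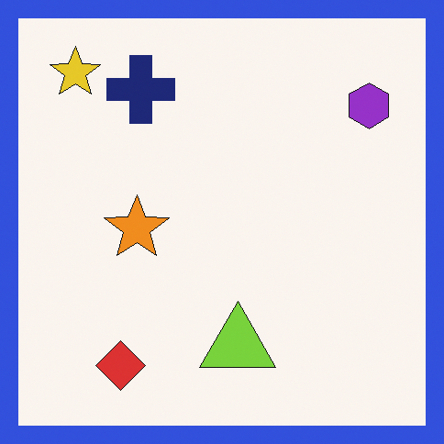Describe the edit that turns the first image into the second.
Framed with a blue border.

A solid blue frame runs around the edge of the second image, with the content slightly shrunk inside it.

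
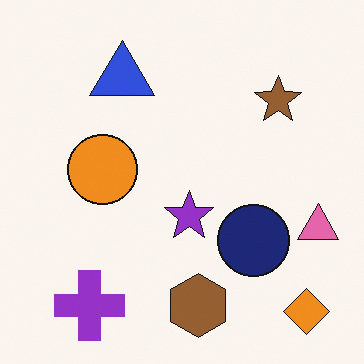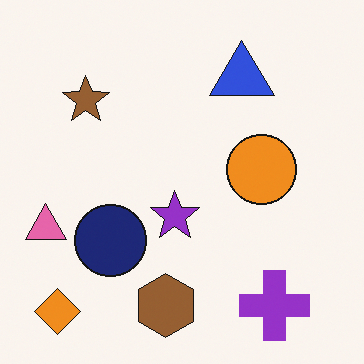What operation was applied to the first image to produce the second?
The transformation is: flipped horizontally (left ↔ right).

The pink triangle is in the right of the first image and the left of the second — shapes on opposite sides of the vertical midline have swapped in a mirror flip.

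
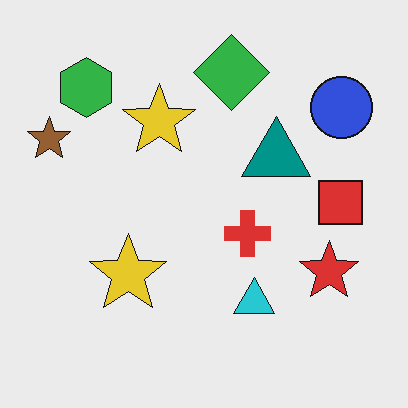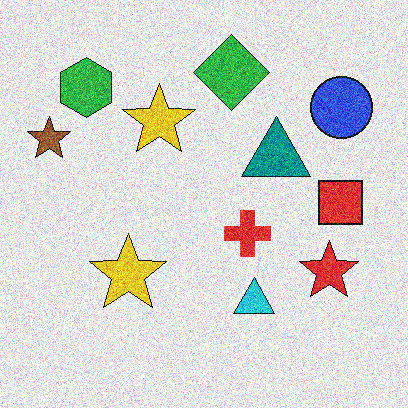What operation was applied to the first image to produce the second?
The transformation is: degraded with strong gaussian noise.

Random speckle covers the whole image, including the flat background.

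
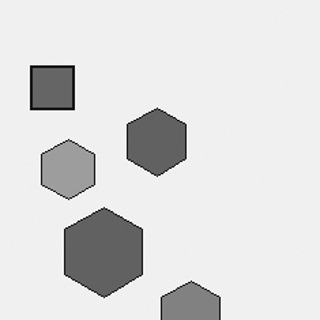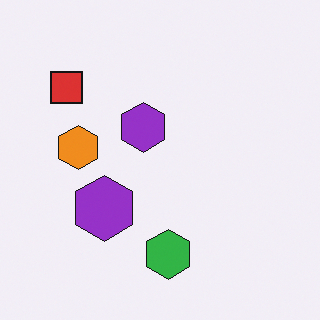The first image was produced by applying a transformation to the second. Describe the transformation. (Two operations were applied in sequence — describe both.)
This is the original image converted to grayscale, then cropped slightly and scaled back up.

All color is removed — every shape is now a shade of grey. The visible shapes are larger and the field of view is narrower; shapes near the original edges may be partly or wholly outside the frame — a crop-and-rescale.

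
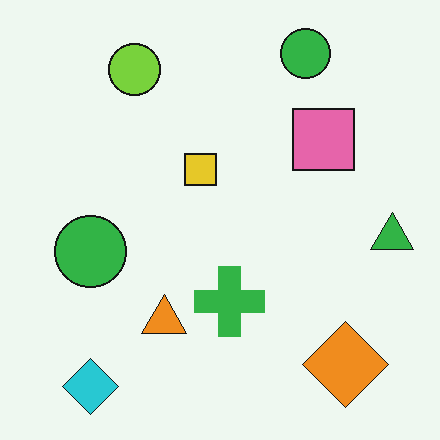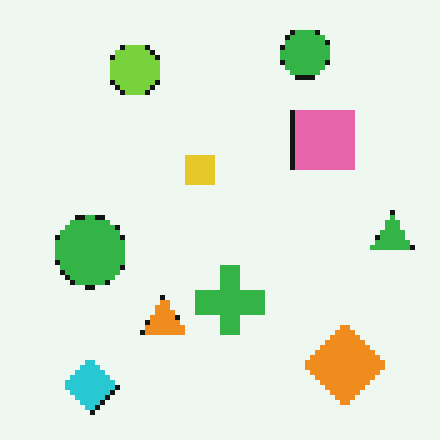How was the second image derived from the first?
The transformation is: mildly pixelated.

Shapes are reduced to large square blocks; fine edges and outlines are lost — a downscale-then-upscale (mosaic) effect.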